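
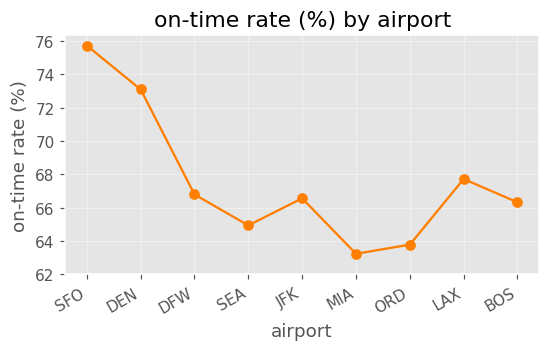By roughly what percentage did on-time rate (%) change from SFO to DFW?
≈ -13.2%

SFO ≈ 76, DFW ≈ 66; (66 − 76) / 76 ≈ -13.2%.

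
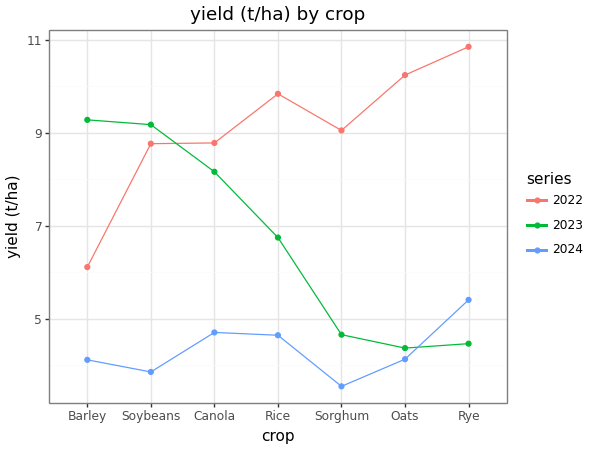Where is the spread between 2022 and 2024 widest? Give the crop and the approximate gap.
Oats: 2022 ≈ 10, 2024 ≈ 4 → gap ≈ 6. Next-largest (Sorghum) is only ≈ 5.

Oats, ≈ 6 t/ha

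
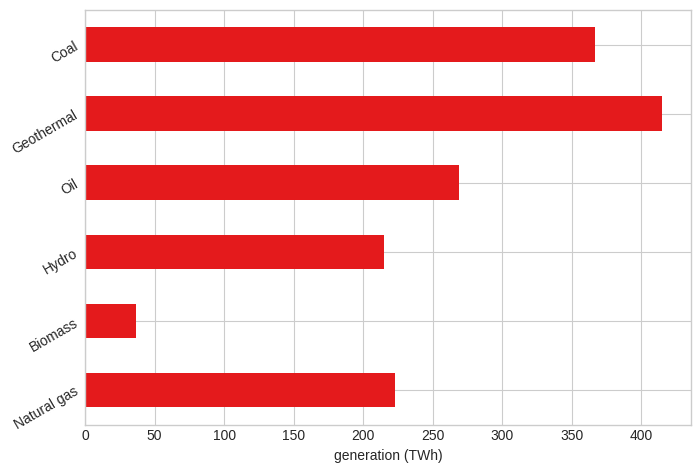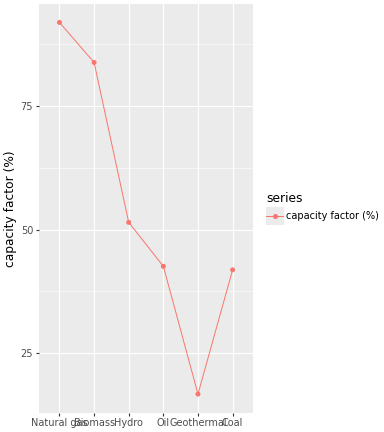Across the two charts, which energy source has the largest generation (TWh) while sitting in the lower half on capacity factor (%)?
Chart 2 median capacity factor (%) ≈ 50; below-median energy sources: Oil, Geothermal, Coal. Among those, Geothermal has the highest generation (TWh) (≈ 400).

Geothermal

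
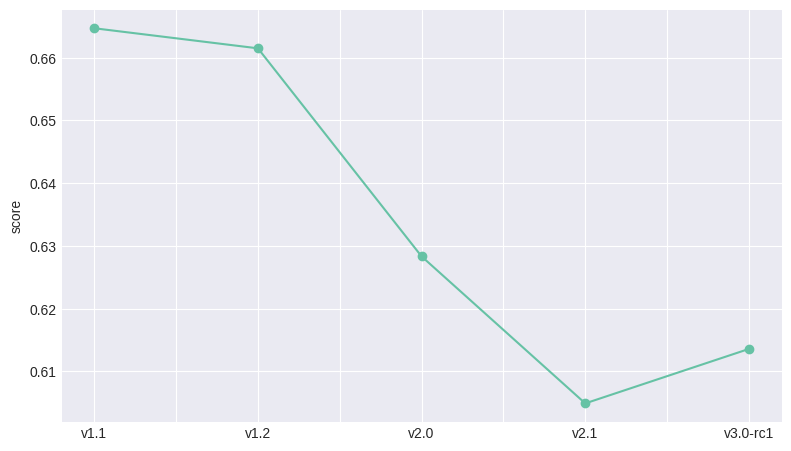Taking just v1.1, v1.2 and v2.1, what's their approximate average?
≈ 0.64

(0.66 + 0.66 + 0.60) / 3 ≈ 0.64.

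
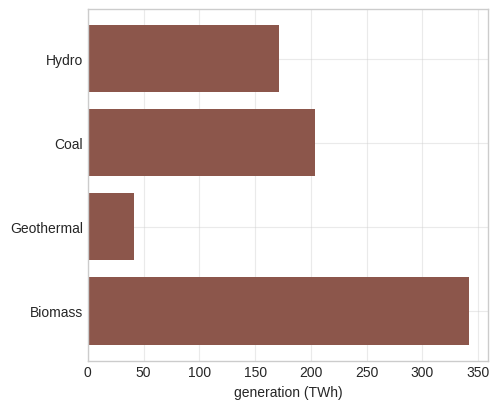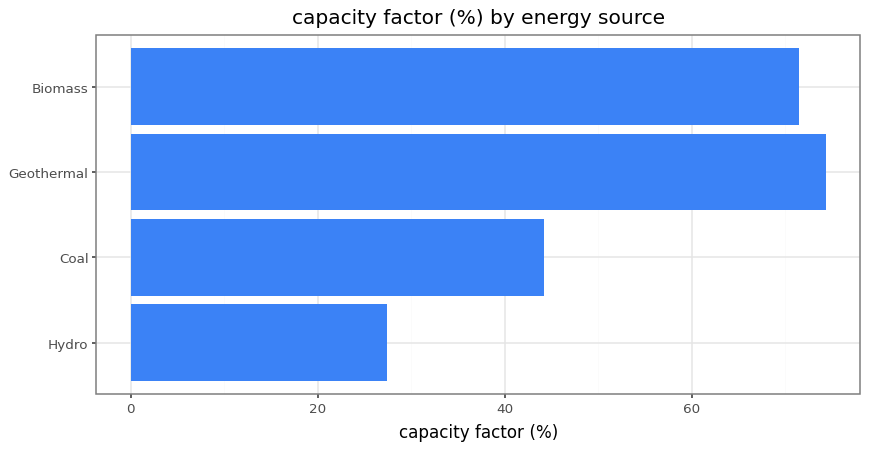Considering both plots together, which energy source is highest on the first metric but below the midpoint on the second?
Coal

Chart 2 median capacity factor (%) ≈ 60; below-median energy sources: Hydro, Coal. Among those, Coal has the highest generation (TWh) (≈ 200).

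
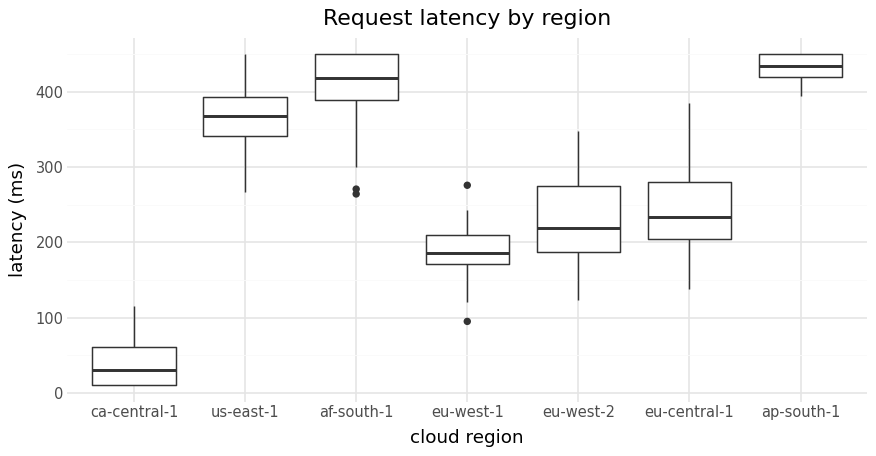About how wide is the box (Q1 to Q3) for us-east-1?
Q3 ≈ 400, Q1 ≈ 350; IQR ≈ 50.

≈ 50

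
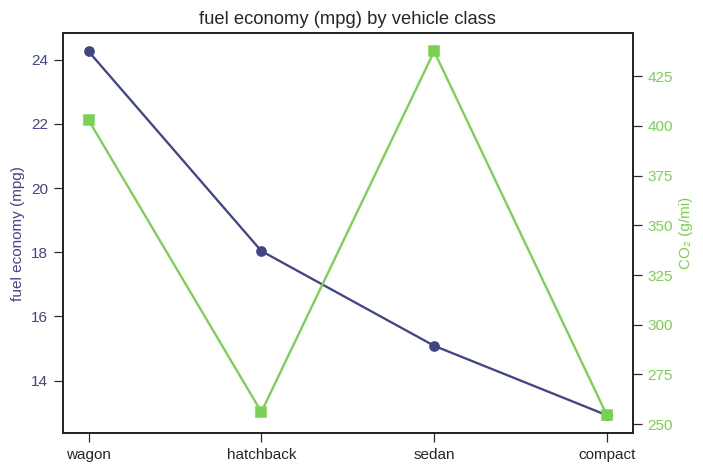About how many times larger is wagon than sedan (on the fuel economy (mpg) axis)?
≈ 1.6×

wagon ≈ 24, sedan ≈ 15; 24/15 ≈ 1.6.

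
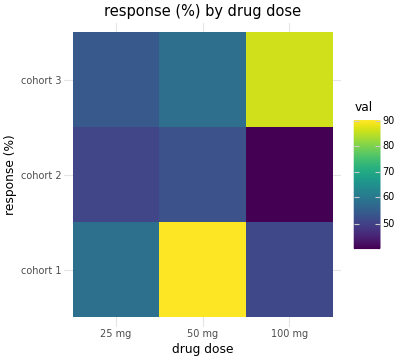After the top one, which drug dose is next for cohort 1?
Top 3 for cohort 1: 50 mg ≈ 90, 25 mg ≈ 60, 100 mg ≈ 50.

25 mg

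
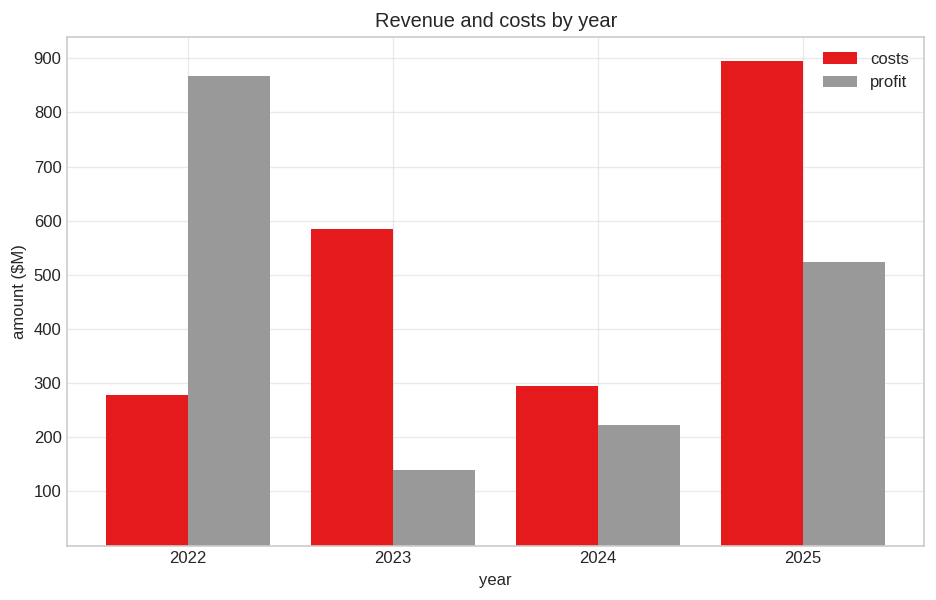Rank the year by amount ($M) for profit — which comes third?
2024

Top 4 for profit: 2022 ≈ 900, 2025 ≈ 500, 2024 ≈ 200, 2023 ≈ 100.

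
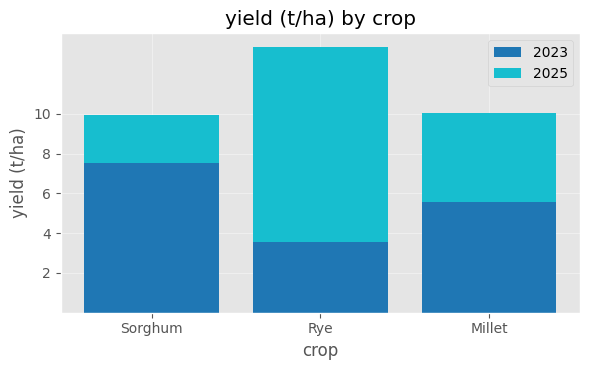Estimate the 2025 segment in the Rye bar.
≈ 10

2025 top ≈ 14, bottom ≈ 4; segment ≈ 10.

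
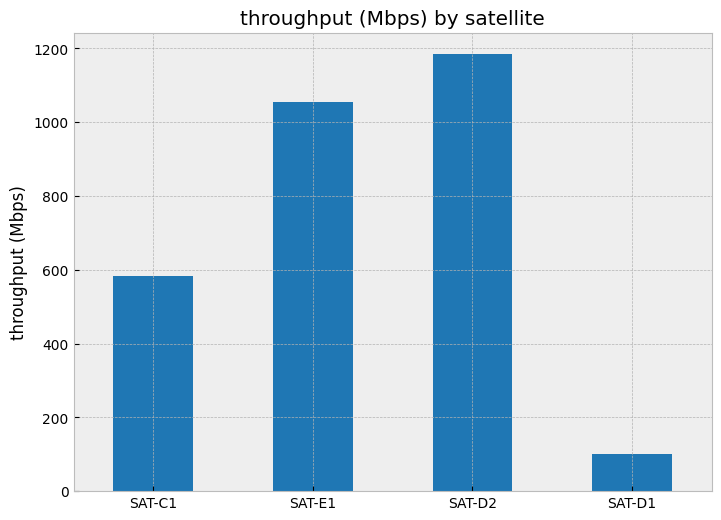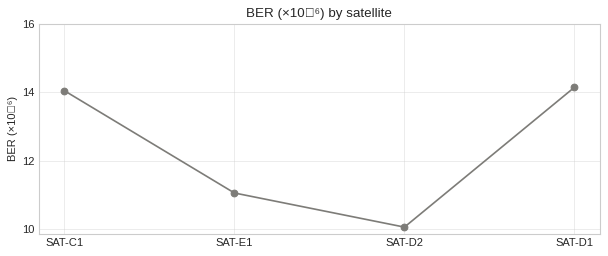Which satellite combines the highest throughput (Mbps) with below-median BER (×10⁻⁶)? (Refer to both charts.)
Chart 2 median BER (×10⁻⁶) ≈ 12; below-median satellites: SAT-E1, SAT-D2. Among those, SAT-D2 has the highest throughput (Mbps) (≈ 1200).

SAT-D2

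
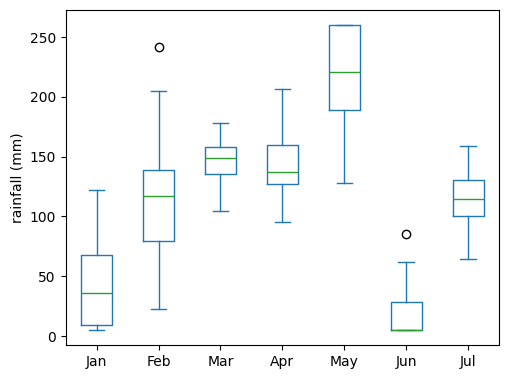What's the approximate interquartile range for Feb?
≈ 60

Q3 ≈ 140, Q1 ≈ 80; IQR ≈ 60.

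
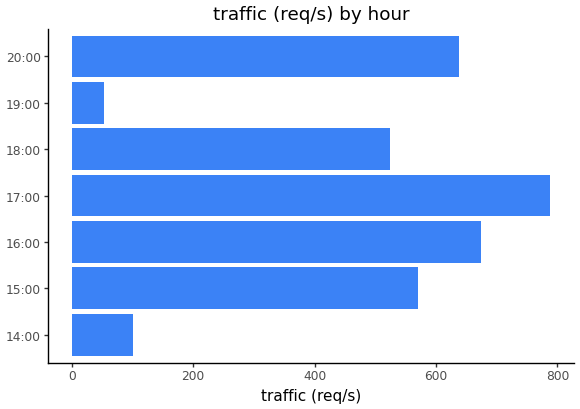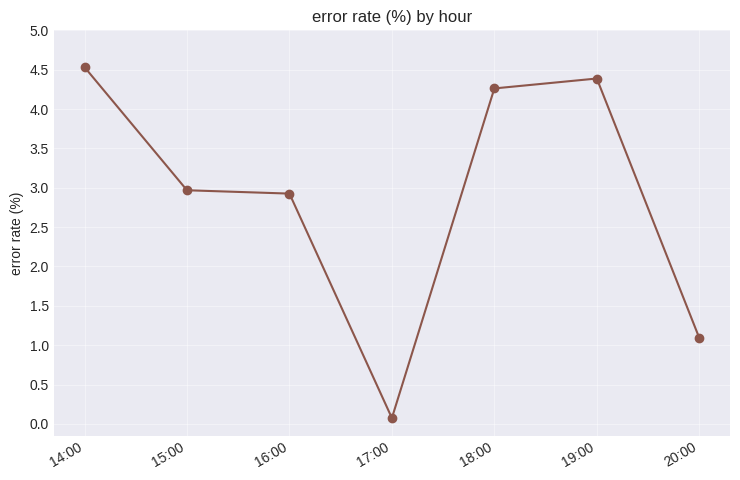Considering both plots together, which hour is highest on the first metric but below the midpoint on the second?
17:00

Chart 2 median error rate (%) ≈ 3; below-median hours: 16:00, 17:00, 20:00. Among those, 17:00 has the highest traffic (req/s) (≈ 800).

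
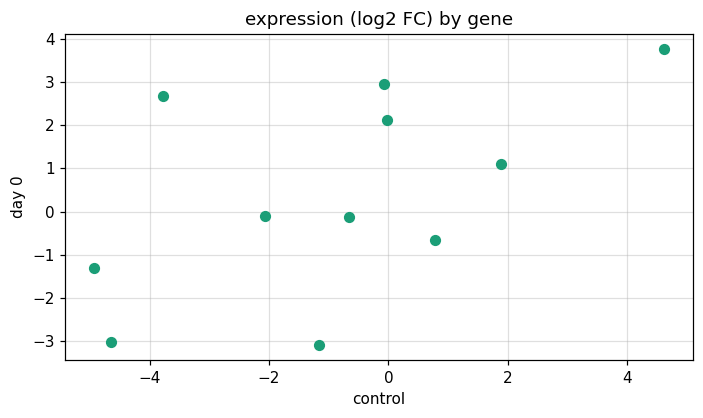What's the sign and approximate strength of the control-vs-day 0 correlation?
positive, moderate

Points are positively correlated; moderate (|r| ≈ 0.5).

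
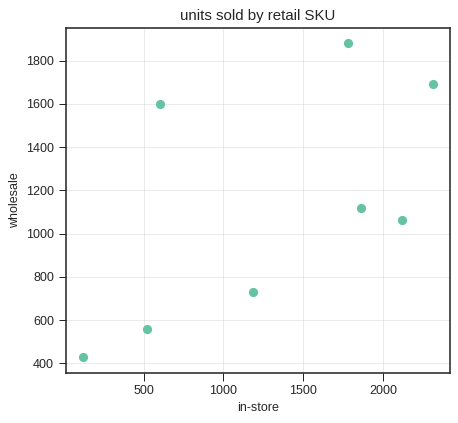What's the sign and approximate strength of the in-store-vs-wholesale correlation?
positive, moderate

Points are positively correlated; moderate (|r| ≈ 0.6).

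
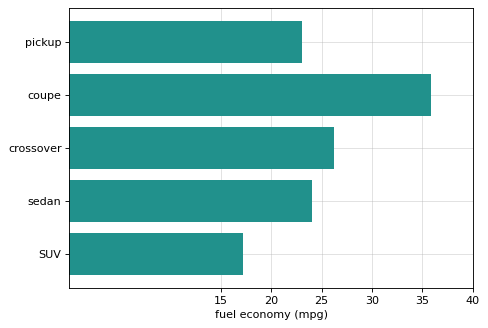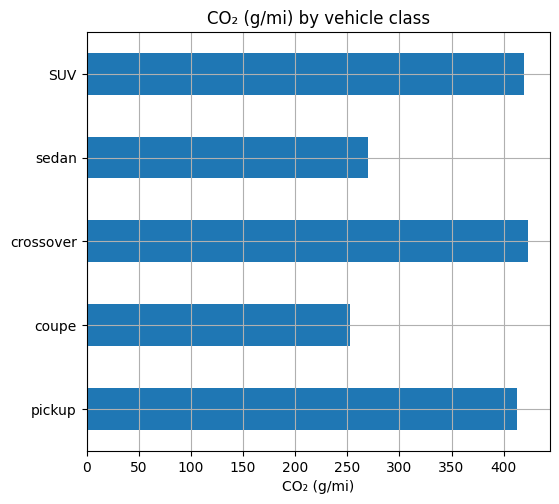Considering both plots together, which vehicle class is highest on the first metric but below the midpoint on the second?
Chart 2 median CO₂ (g/mi) ≈ 400; below-median vehicle classes: coupe, sedan. Among those, coupe has the highest fuel economy (mpg) (≈ 35).

coupe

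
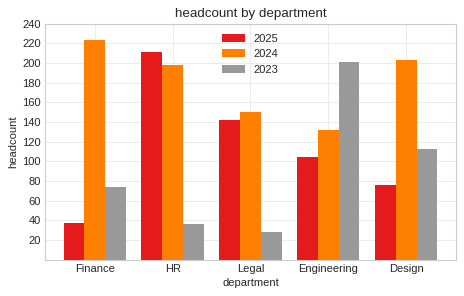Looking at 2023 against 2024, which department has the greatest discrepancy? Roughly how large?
HR: 2023 ≈ 40, 2024 ≈ 200 → gap ≈ 160. Next-largest (Finance) is only ≈ 140.

HR, ≈ 160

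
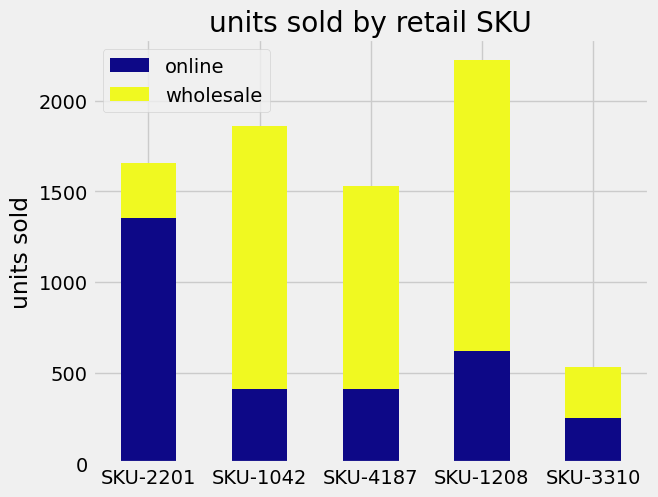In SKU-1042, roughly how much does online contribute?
online top ≈ 400, bottom ≈ 0; segment ≈ 400.

≈ 400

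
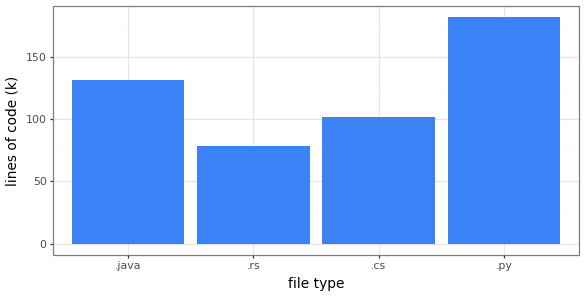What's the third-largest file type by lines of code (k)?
Top 4: .py ≈ 180, .java ≈ 140, .cs ≈ 100, .rs ≈ 80.

.cs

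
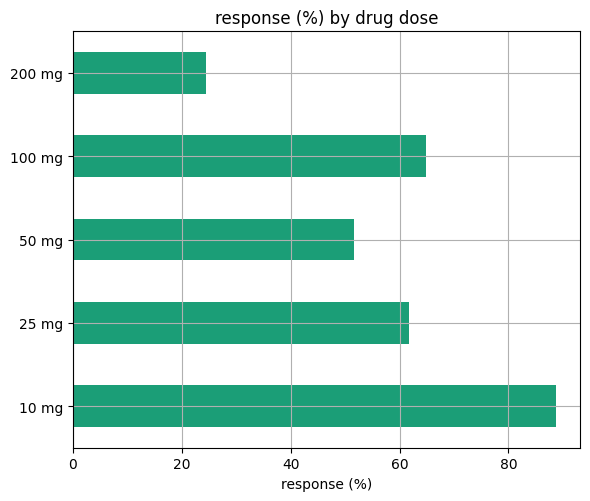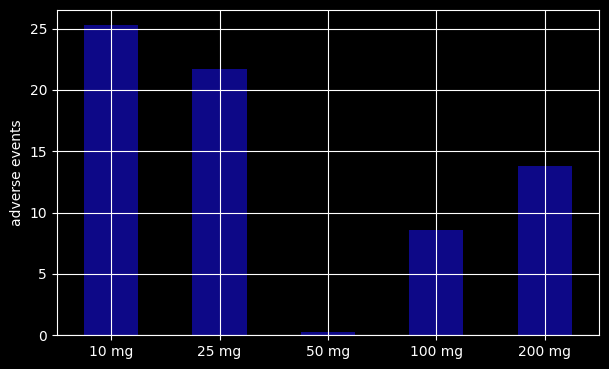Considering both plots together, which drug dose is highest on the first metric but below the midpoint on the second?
Chart 2 median adverse events ≈ 15; below-median drug doses: 50 mg, 100 mg. Among those, 100 mg has the highest response (%) (≈ 60).

100 mg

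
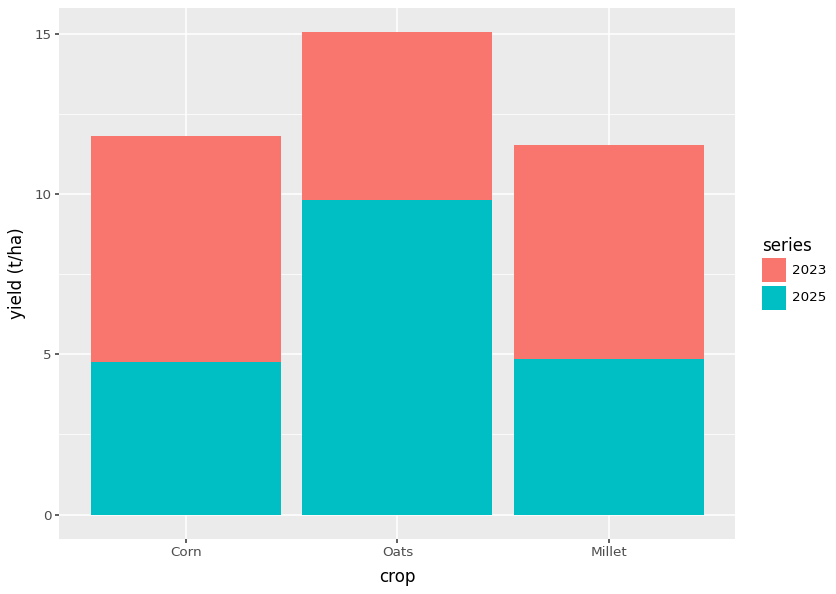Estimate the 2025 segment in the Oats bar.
≈ 10

2025 top ≈ 10, bottom ≈ 0; segment ≈ 10.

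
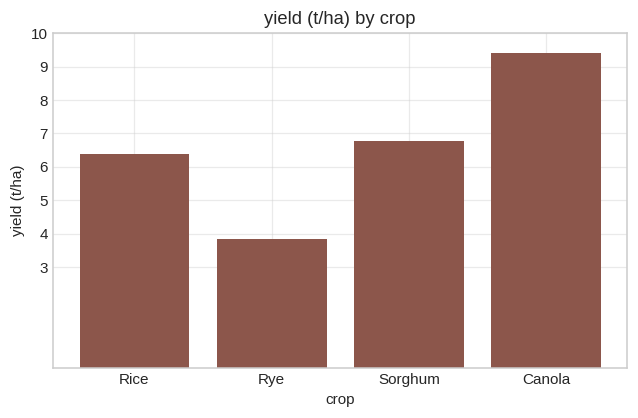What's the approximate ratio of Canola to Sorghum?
Canola ≈ 9, Sorghum ≈ 7; 9/7 ≈ 1.29.

≈ 1.29×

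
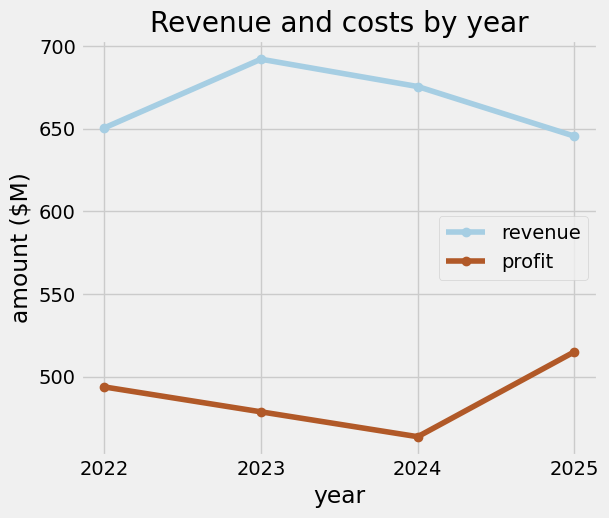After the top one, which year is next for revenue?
Top 3 for revenue: 2023 ≈ 700, 2024 ≈ 680, 2022 ≈ 660.

2024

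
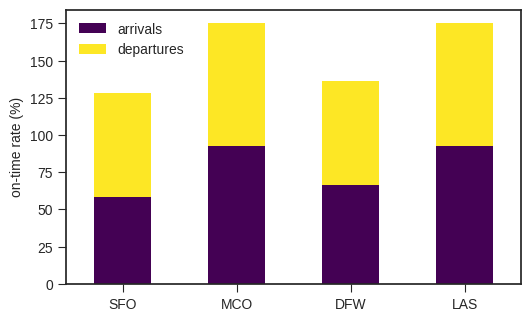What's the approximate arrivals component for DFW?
≈ 60

arrivals top ≈ 60, bottom ≈ 0; segment ≈ 60.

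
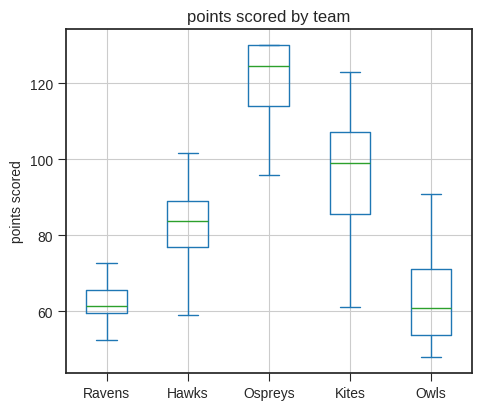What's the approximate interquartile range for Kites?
Q3 ≈ 110, Q1 ≈ 90; IQR ≈ 20.

≈ 20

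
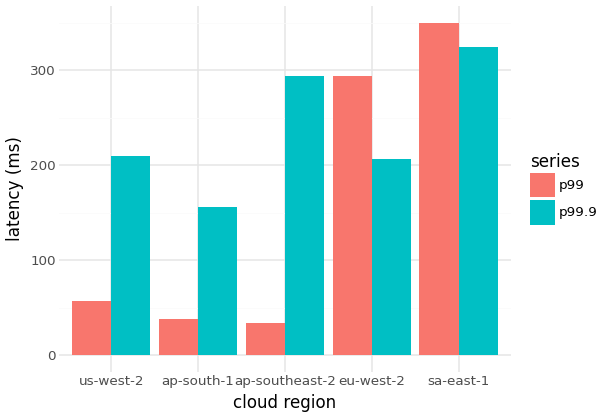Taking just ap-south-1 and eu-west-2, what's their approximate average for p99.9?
≈ 175

(150 + 200) / 2 ≈ 175.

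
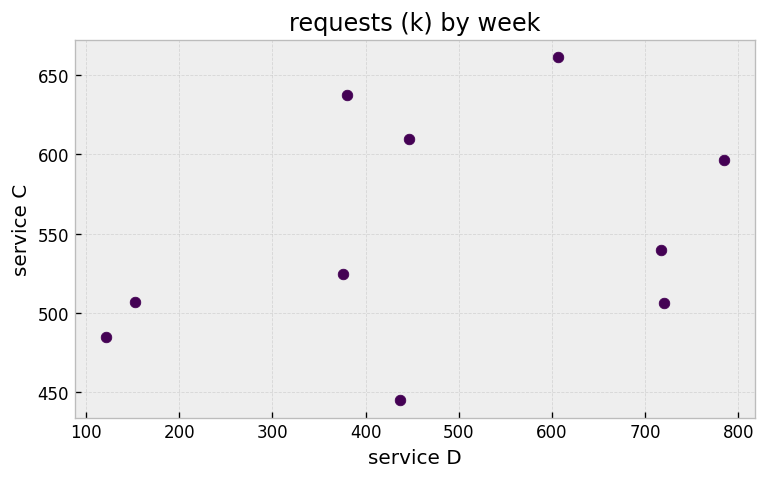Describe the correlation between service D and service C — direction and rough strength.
Points are positively correlated; weak (|r| ≈ 0.3).

positive, weak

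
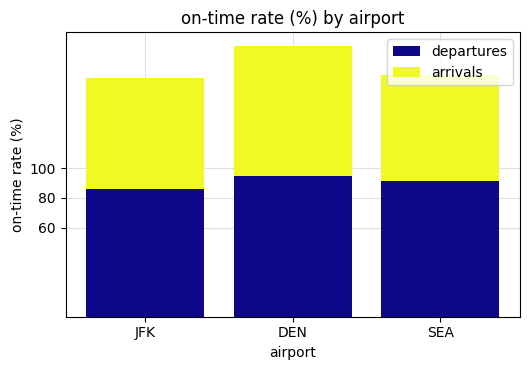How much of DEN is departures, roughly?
≈ 100

departures top ≈ 100, bottom ≈ 0; segment ≈ 100.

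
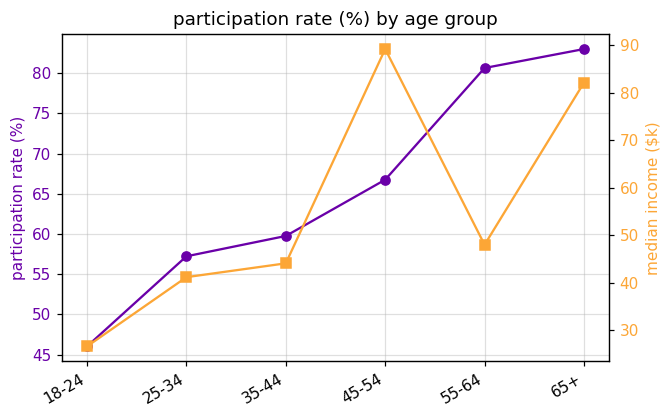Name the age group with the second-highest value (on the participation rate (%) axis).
55-64

Top 3 (on the participation rate (%) axis): 65+ ≈ 85, 55-64 ≈ 80, 45-54 ≈ 65.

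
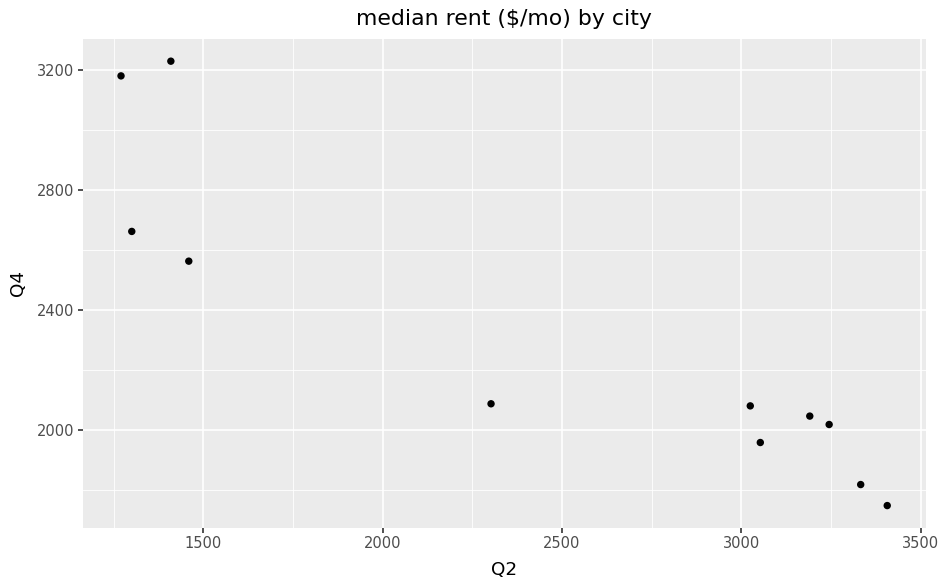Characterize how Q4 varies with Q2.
negative, strong

Points are negatively correlated; strong (|r| ≈ 0.9).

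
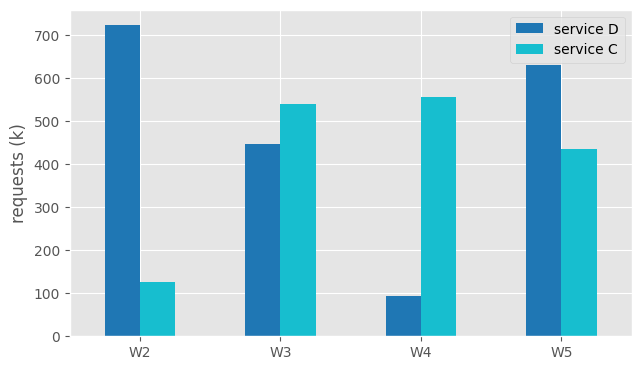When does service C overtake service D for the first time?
W2: service C ≈ 100 vs service D ≈ 700 (not yet); W3: service C ≈ 500 vs service D ≈ 400 (first crossover).

W3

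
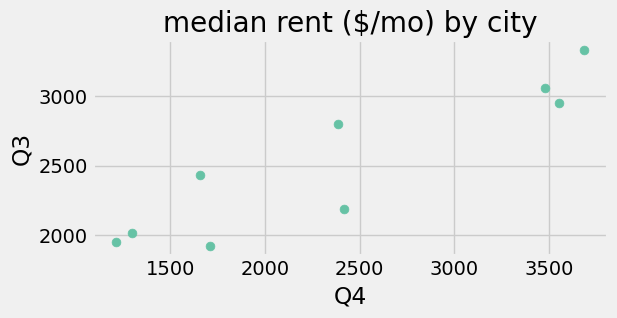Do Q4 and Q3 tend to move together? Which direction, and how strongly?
Points are positively correlated; strong (|r| ≈ 0.9).

positive, strong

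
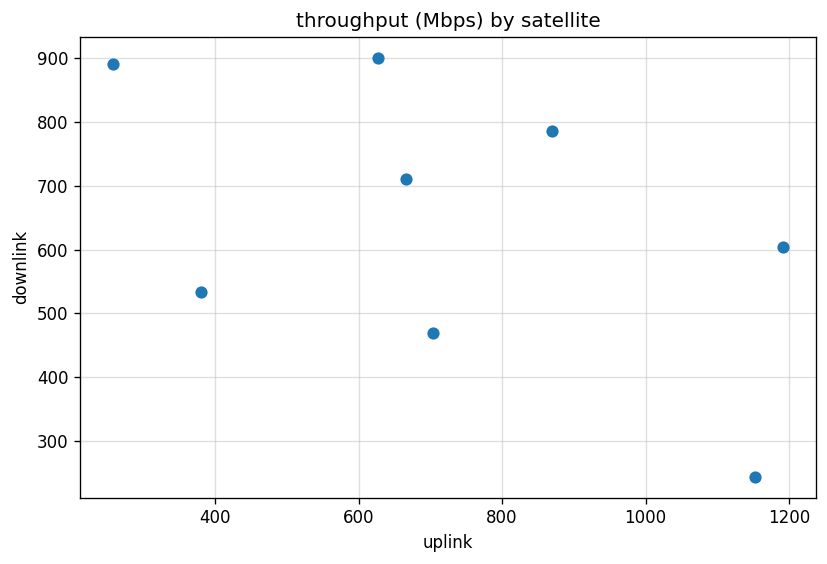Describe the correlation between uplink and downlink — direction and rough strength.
negative, moderate

Points are negatively correlated; moderate (|r| ≈ 0.5).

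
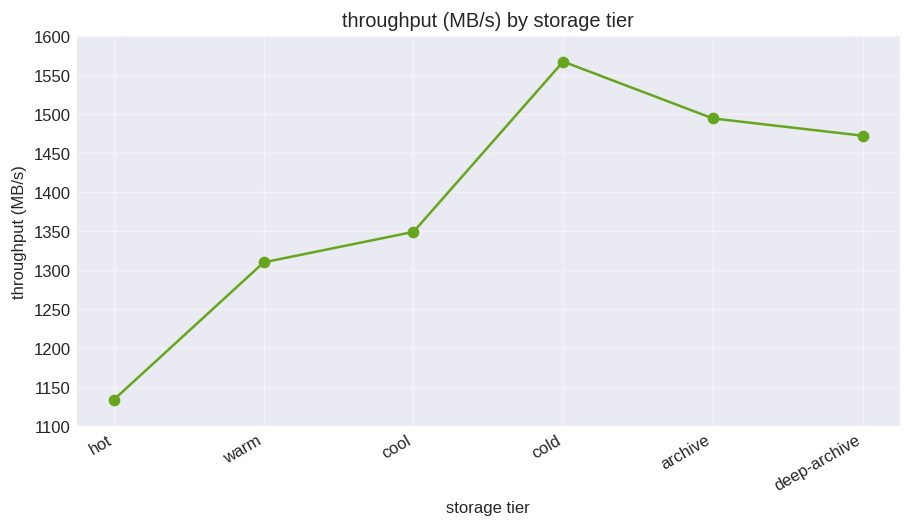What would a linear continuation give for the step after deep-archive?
Last three: 1550, 1500, 1450 → slope ≈ -50/step → next ≈ 1400.

≈ 1400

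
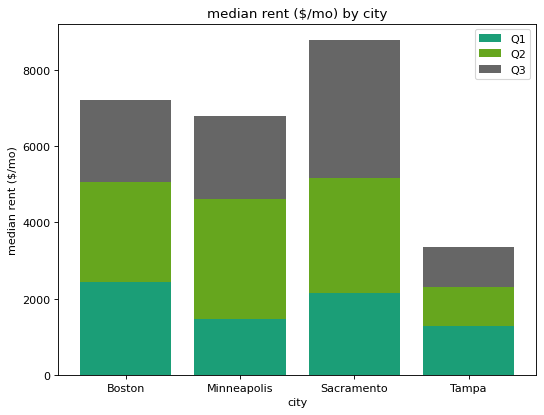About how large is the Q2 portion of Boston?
≈ 3000

Q2 top ≈ 5000, bottom ≈ 2000; segment ≈ 3000.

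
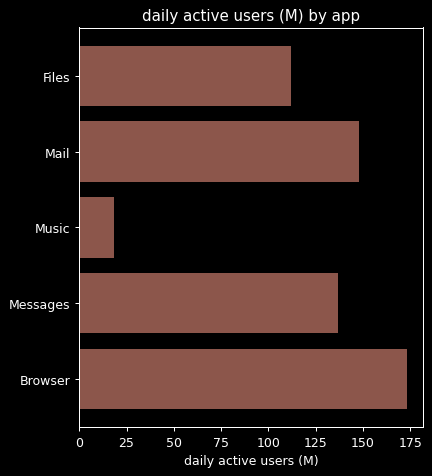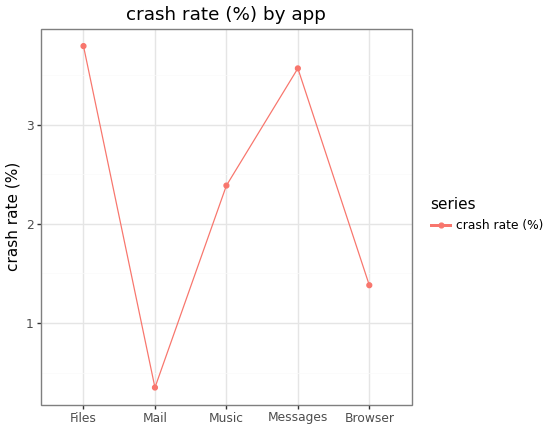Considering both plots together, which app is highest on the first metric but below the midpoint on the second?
Chart 2 median crash rate (%) ≈ 2.5; below-median apps: Mail, Browser. Among those, Browser has the highest daily active users (M) (≈ 180).

Browser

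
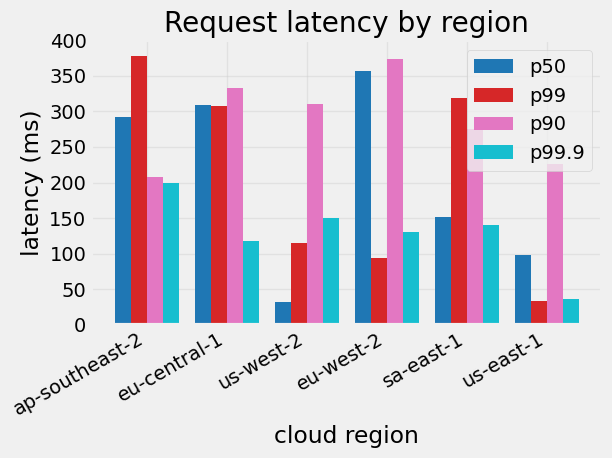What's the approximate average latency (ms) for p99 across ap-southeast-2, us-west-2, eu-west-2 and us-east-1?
≈ 162

(400 + 100 + 100 + 50) / 4 ≈ 162.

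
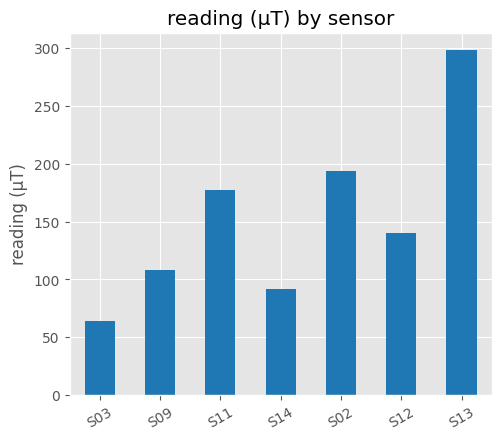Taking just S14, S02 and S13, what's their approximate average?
≈ 200

(100 + 200 + 300) / 3 ≈ 200.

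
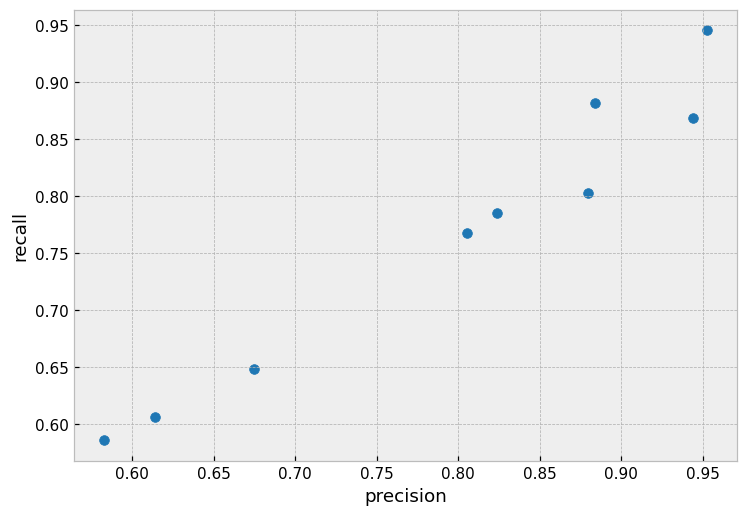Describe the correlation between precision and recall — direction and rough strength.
positive, strong

Points are positively correlated; strong (|r| ≈ 1.0).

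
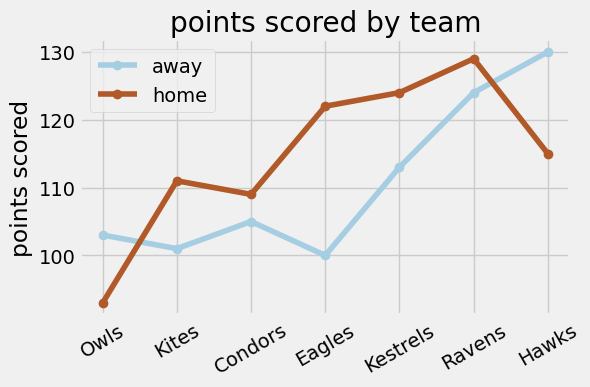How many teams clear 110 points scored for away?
Above 110: Kestrels, Ravens, Hawks.

3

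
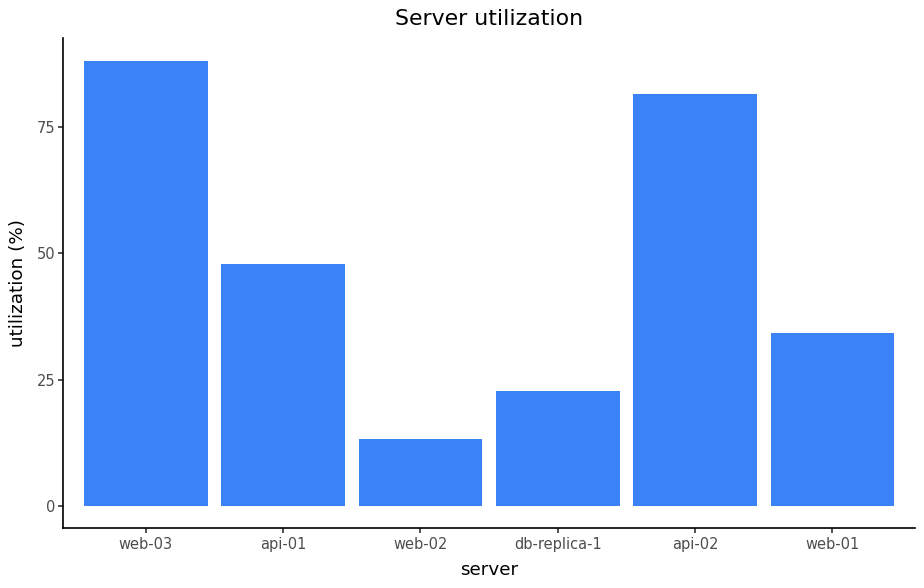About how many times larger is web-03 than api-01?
≈ 1.8×

web-03 ≈ 90, api-01 ≈ 50; 90/50 ≈ 1.8.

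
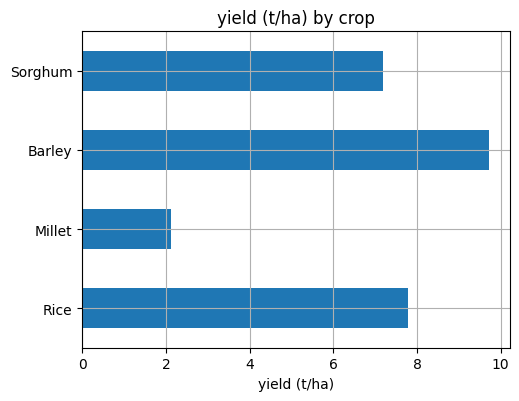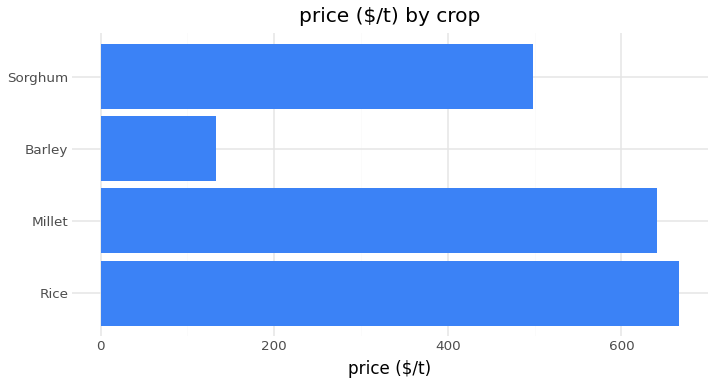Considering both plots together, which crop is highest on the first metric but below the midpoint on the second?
Chart 2 median price ($/t) ≈ 600; below-median crops: Barley, Sorghum. Among those, Barley has the highest yield (t/ha) (≈ 10).

Barley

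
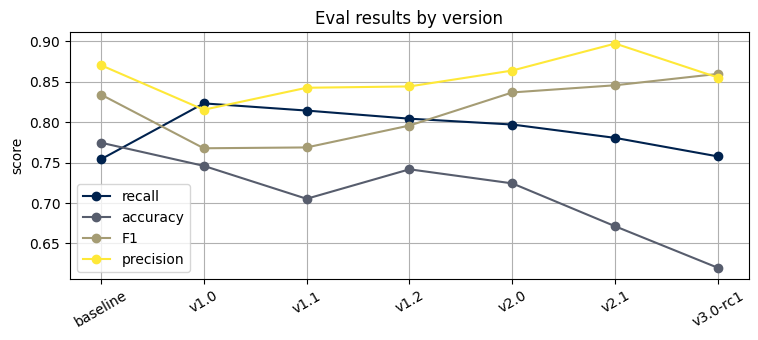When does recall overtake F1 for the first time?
baseline: recall ≈ 0.75 vs F1 ≈ 0.85 (not yet); v1.0: recall ≈ 0.80 vs F1 ≈ 0.75 (first crossover).

v1.0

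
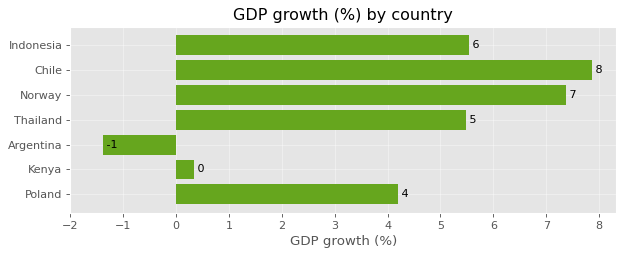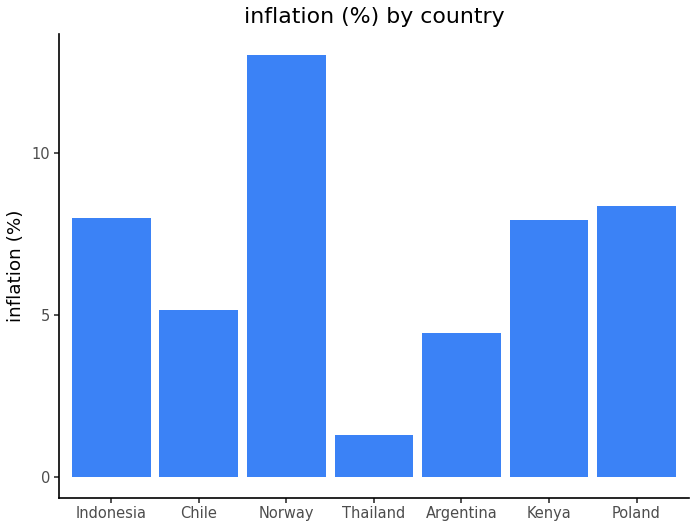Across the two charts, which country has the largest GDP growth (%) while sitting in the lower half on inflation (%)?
Chile

Chart 2 median inflation (%) ≈ 8; below-median countries: Chile, Thailand, Argentina. Among those, Chile has the highest GDP growth (%) (≈ 8).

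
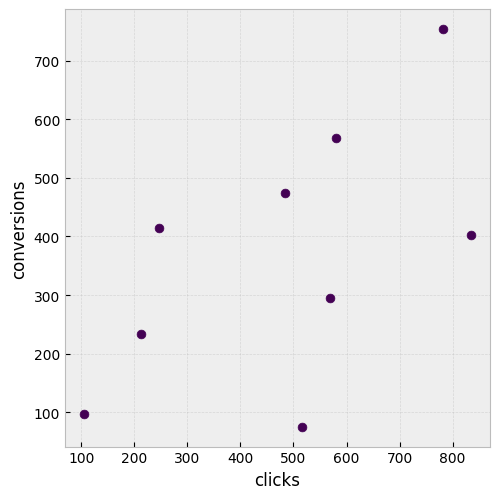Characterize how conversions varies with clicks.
positive, moderate

Points are positively correlated; moderate (|r| ≈ 0.6).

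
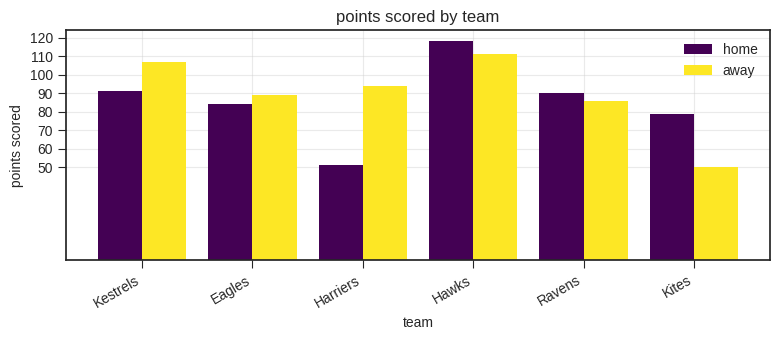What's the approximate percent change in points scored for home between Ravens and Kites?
≈ -11.1%

Ravens ≈ 90, Kites ≈ 80; (80 − 90) / 90 ≈ -11.1%.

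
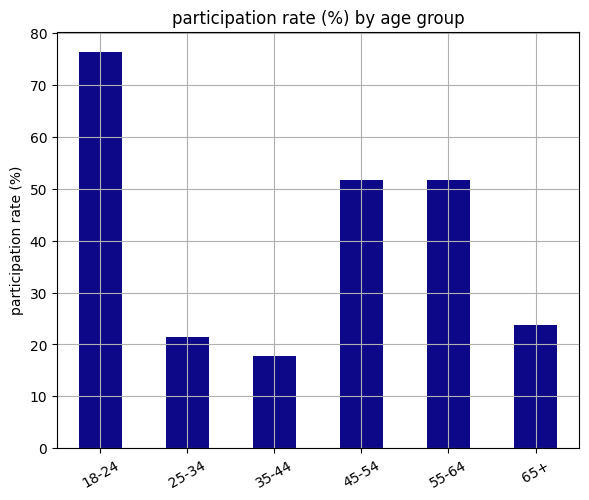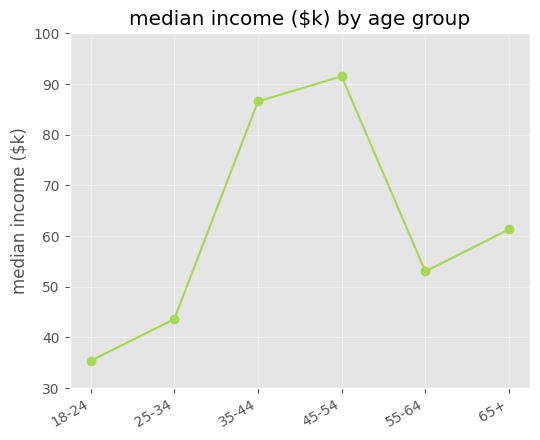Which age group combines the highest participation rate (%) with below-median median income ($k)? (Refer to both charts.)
18-24

Chart 2 median median income ($k) ≈ 60; below-median age groups: 18-24, 25-34, 55-64. Among those, 18-24 has the highest participation rate (%) (≈ 80).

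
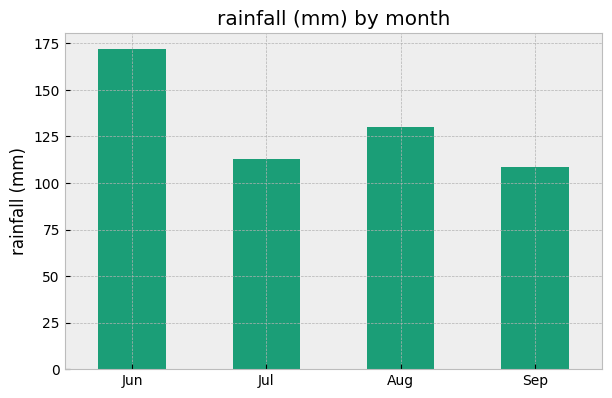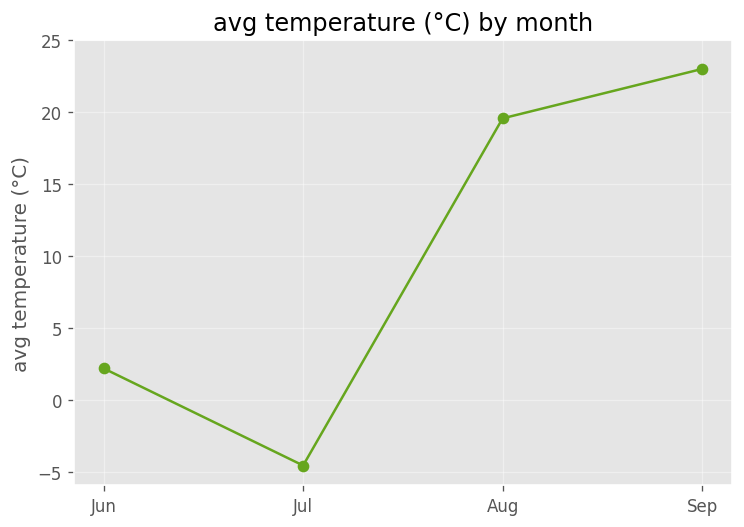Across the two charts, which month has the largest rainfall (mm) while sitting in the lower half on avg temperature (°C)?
Jun

Chart 2 median avg temperature (°C) ≈ 10; below-median months: Jun, Jul. Among those, Jun has the highest rainfall (mm) (≈ 180).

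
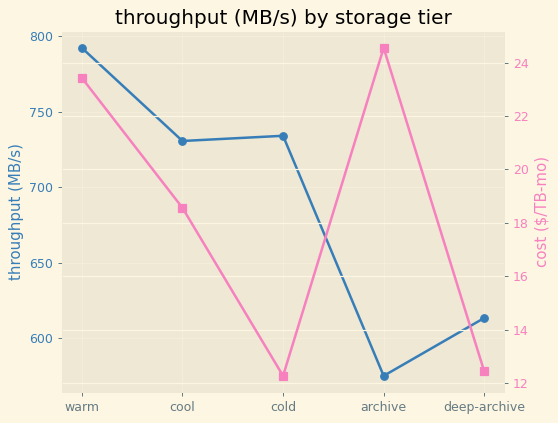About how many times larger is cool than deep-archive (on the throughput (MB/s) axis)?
≈ 1.19×

cool ≈ 740, deep-archive ≈ 620; 740/620 ≈ 1.19.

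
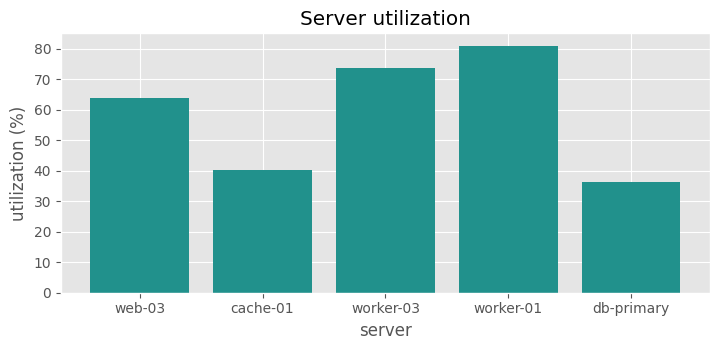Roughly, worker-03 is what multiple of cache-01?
worker-03 ≈ 70, cache-01 ≈ 40; 70/40 ≈ 1.75.

≈ 1.75×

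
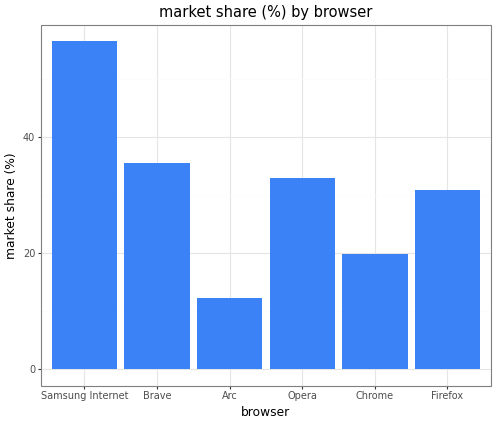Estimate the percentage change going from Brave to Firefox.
Brave ≈ 35, Firefox ≈ 30; (30 − 35) / 35 ≈ -14.3%.

≈ -14.3%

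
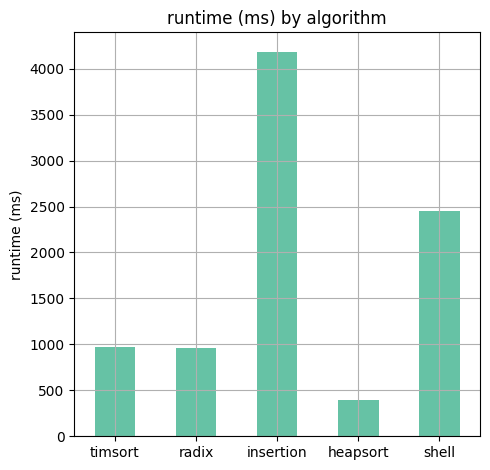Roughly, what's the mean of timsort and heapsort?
≈ 750

(1000 + 500) / 2 ≈ 750.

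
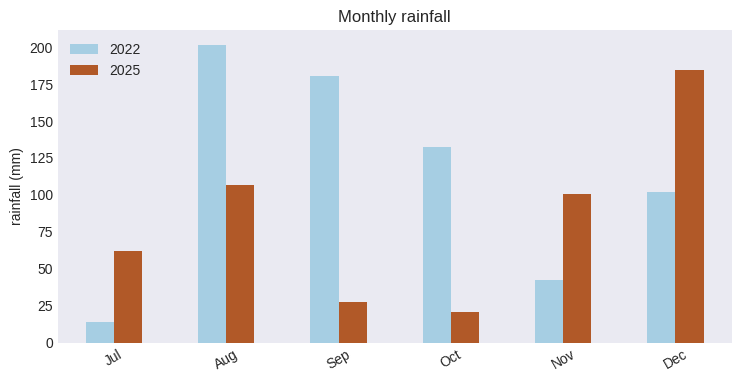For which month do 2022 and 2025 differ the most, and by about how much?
Sep: 2022 ≈ 180, 2025 ≈ 20 → gap ≈ 160. Next-largest (Oct) is only ≈ 120.

Sep, ≈ 160 mm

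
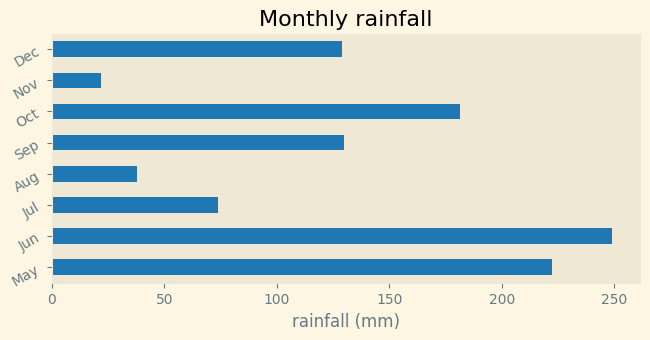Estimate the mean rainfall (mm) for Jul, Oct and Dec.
≈ 125

(75 + 175 + 125) / 3 ≈ 125.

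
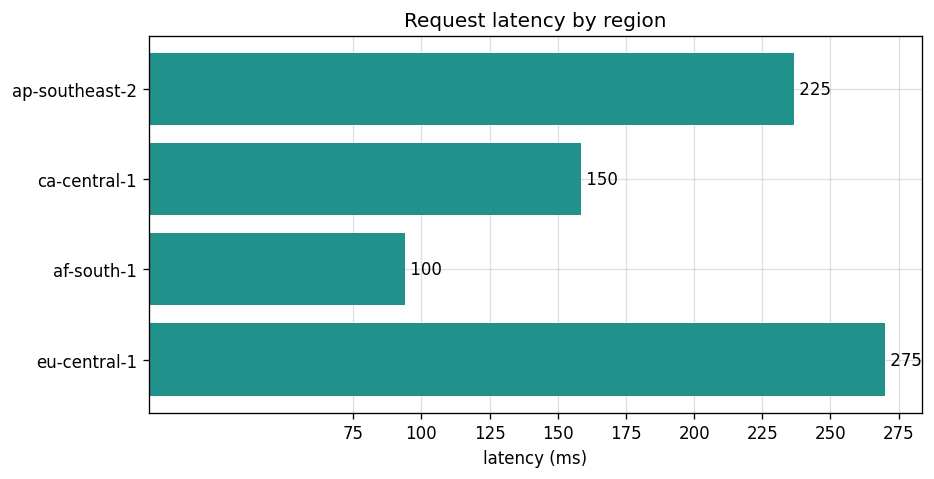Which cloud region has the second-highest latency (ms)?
ap-southeast-2

Top 3: eu-central-1 ≈ 275, ap-southeast-2 ≈ 225, ca-central-1 ≈ 150.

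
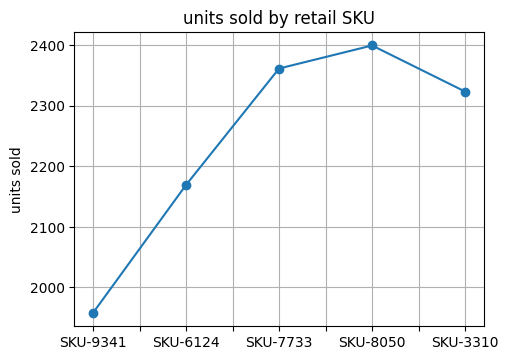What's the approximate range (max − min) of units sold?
≈ 450

Max SKU-8050 ≈ 2400, min SKU-9341 ≈ 1950; range ≈ 450.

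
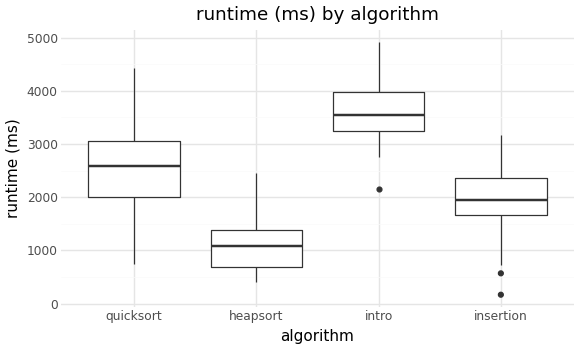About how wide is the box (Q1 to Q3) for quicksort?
Q3 ≈ 3000, Q1 ≈ 2000; IQR ≈ 1000.

≈ 1000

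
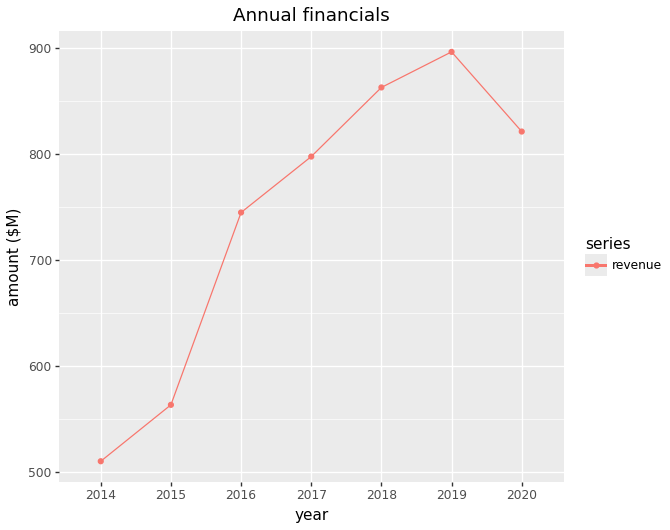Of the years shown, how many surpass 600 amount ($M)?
5

Above 600: 2016, 2017, 2018, 2019, 2020.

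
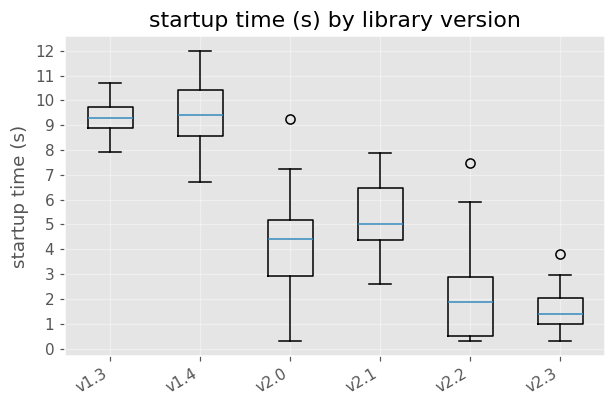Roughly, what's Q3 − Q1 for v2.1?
Q3 ≈ 6, Q1 ≈ 4; IQR ≈ 2.

≈ 2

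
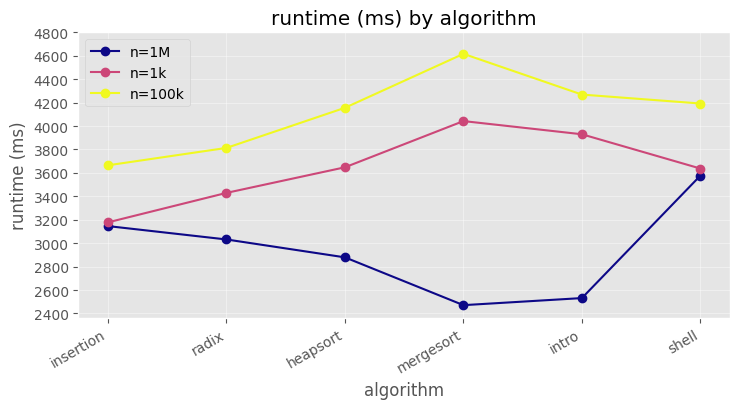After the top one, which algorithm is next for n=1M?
insertion

Top 3 for n=1M: shell ≈ 3600, insertion ≈ 3200, radix ≈ 3000.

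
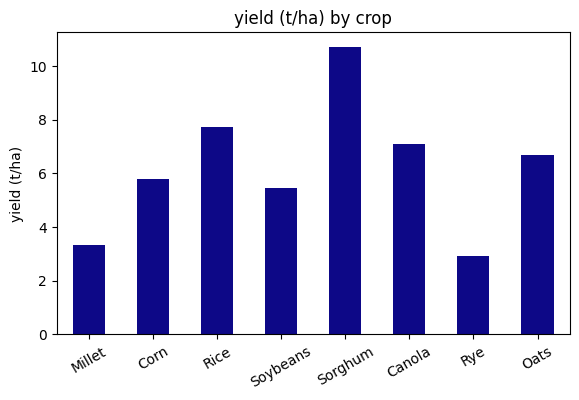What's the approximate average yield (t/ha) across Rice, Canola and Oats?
(8 + 7 + 7) / 3 ≈ 7.

≈ 7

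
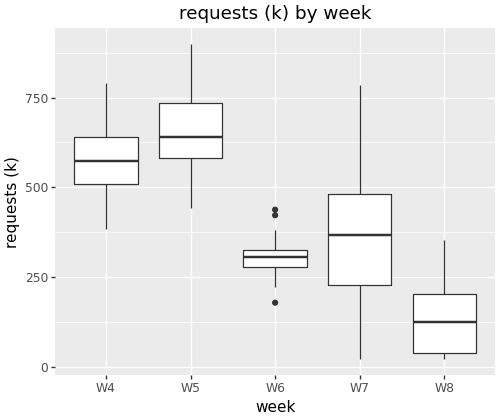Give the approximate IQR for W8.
≈ 150

Q3 ≈ 200, Q1 ≈ 50; IQR ≈ 150.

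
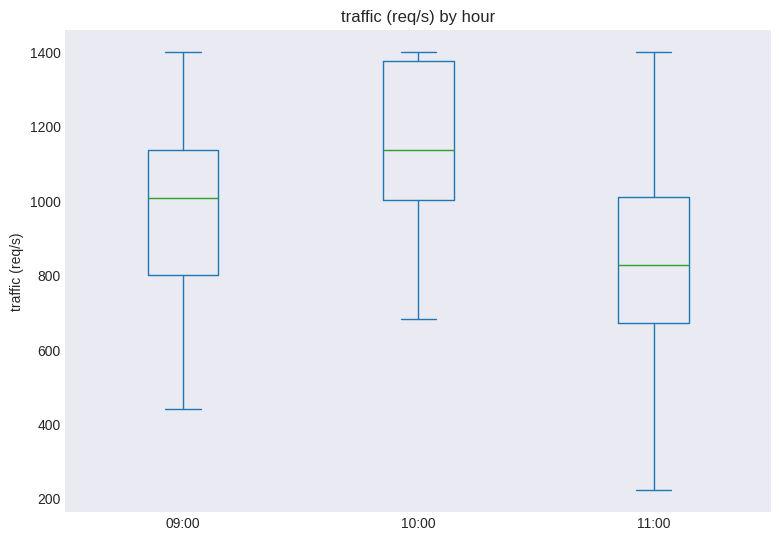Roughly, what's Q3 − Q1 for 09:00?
≈ 325

Q3 ≈ 1125, Q1 ≈ 800; IQR ≈ 325.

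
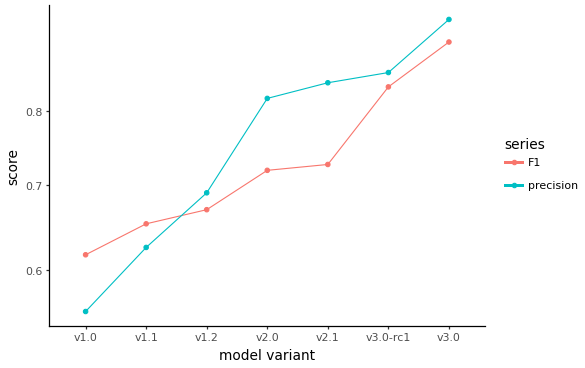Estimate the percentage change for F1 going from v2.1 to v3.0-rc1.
v2.1 ≈ 0.75, v3.0-rc1 ≈ 0.85; (0.85 − 0.75) / 0.75 ≈ +13.3%.

≈ +13.3%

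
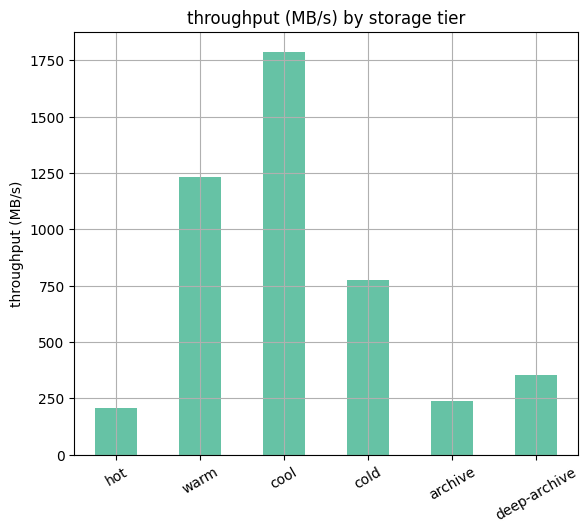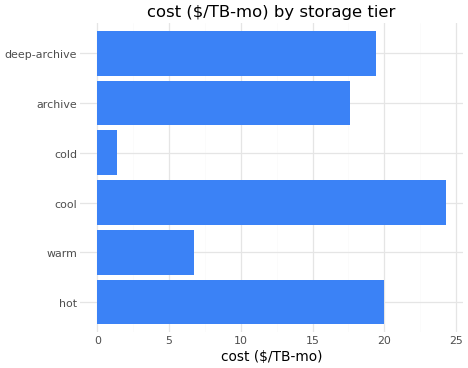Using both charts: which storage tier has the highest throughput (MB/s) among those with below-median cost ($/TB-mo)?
Chart 2 median cost ($/TB-mo) ≈ 20; below-median storage tiers: warm, cold, archive. Among those, warm has the highest throughput (MB/s) (≈ 1200).

warm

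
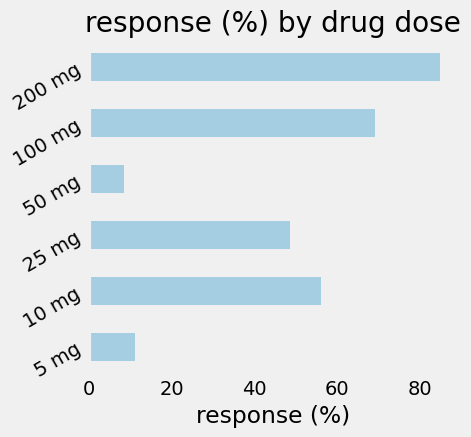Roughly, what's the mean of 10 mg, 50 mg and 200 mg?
≈ 53

(60 + 10 + 90) / 3 ≈ 53.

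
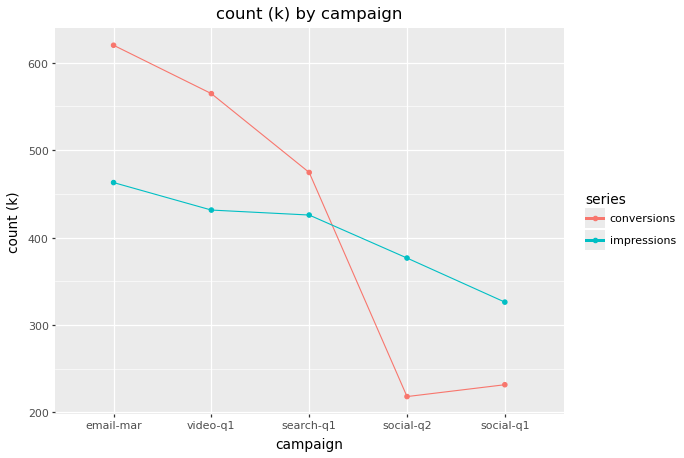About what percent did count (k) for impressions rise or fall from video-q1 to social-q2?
video-q1 ≈ 450, social-q2 ≈ 400; (400 − 450) / 450 ≈ -11.1%.

≈ -11.1%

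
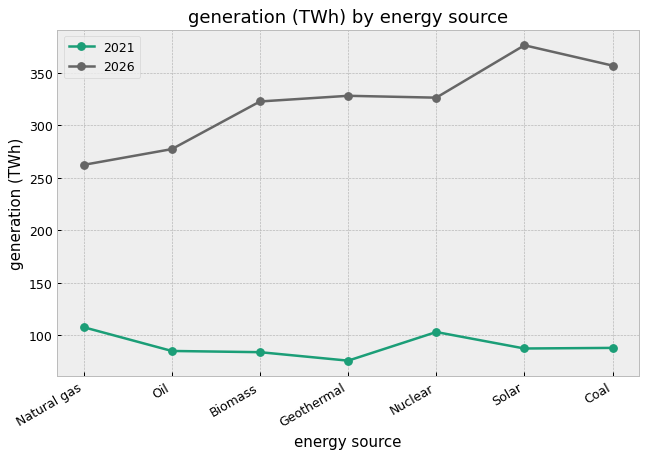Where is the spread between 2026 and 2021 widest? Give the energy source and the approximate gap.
Solar, ≈ 300 TWh

Solar: 2026 ≈ 400, 2021 ≈ 100 → gap ≈ 300. Next-largest (Coal) is only ≈ 250.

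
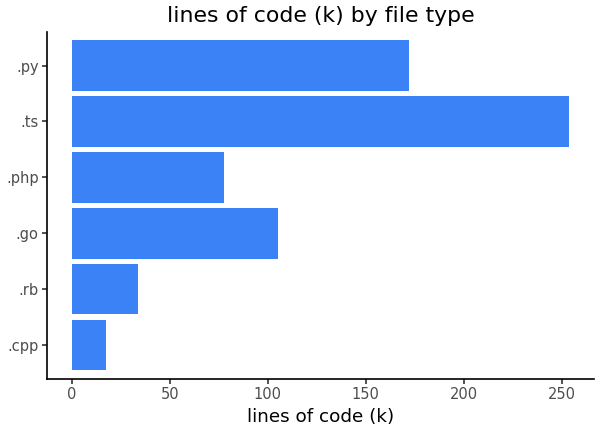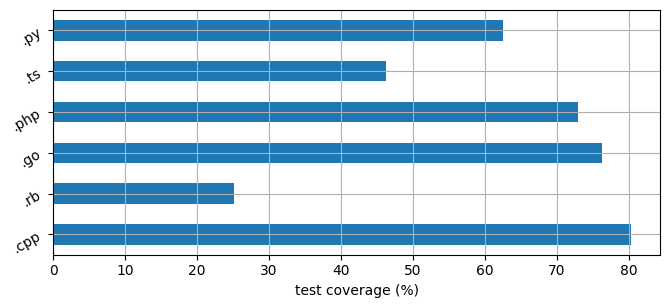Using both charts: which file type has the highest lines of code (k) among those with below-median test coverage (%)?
.ts

Chart 2 median test coverage (%) ≈ 70; below-median file types: .rb, .ts, .py. Among those, .ts has the highest lines of code (k) (≈ 250).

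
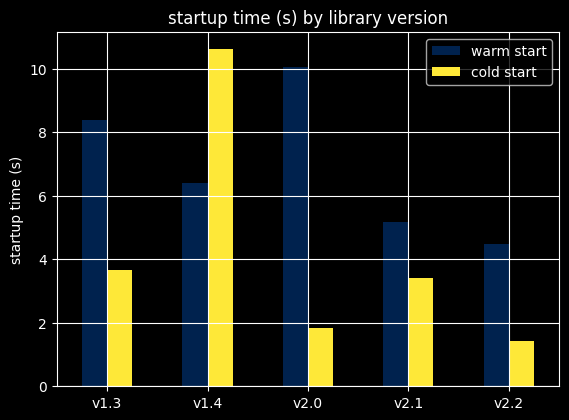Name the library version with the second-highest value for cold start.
Top 3 for cold start: v1.4 ≈ 11, v1.3 ≈ 4, v2.1 ≈ 3.

v1.3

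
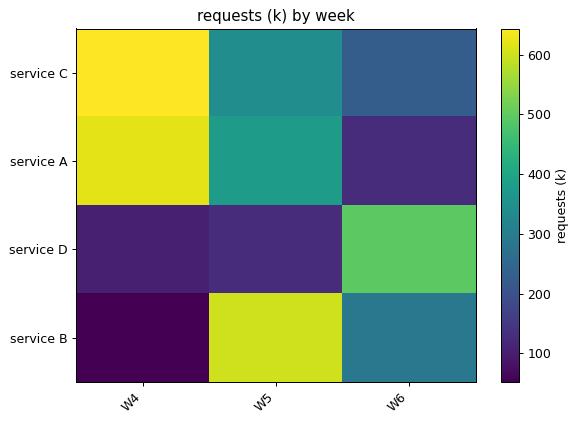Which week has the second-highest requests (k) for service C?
W5

Top 3 for service C: W4 ≈ 650, W5 ≈ 350, W6 ≈ 250.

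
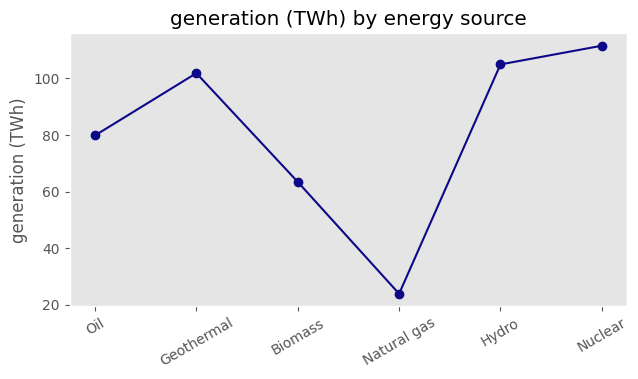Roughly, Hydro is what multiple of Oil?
≈ 1.25×

Hydro ≈ 100, Oil ≈ 80; 100/80 ≈ 1.25.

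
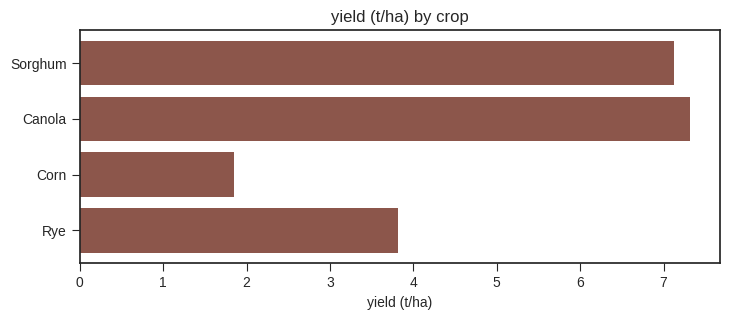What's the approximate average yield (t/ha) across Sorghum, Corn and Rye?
(7 + 2 + 4) / 3 ≈ 4.

≈ 4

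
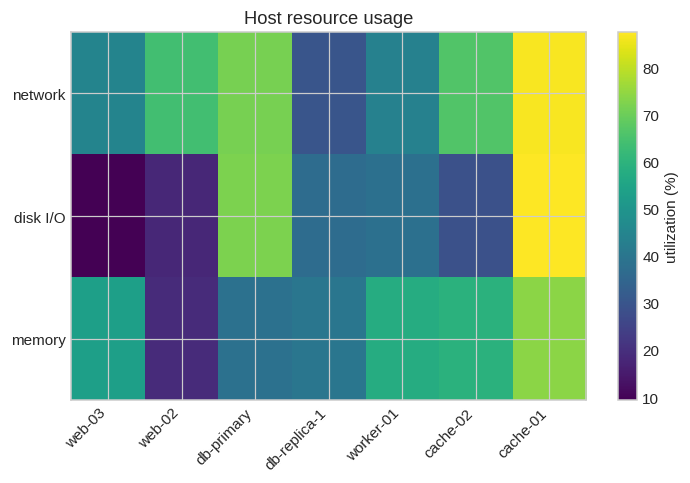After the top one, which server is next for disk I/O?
db-primary

Top 3 for disk I/O: cache-01 ≈ 90, db-primary ≈ 70, worker-01 ≈ 40.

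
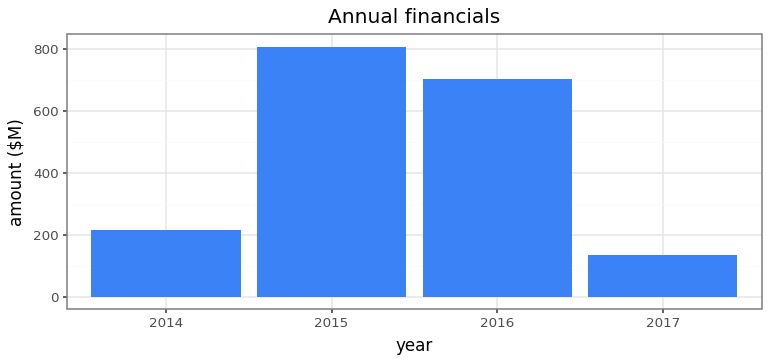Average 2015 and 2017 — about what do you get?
(800 + 100) / 2 ≈ 450.

≈ 450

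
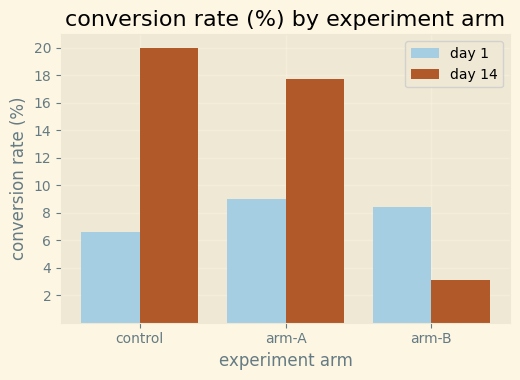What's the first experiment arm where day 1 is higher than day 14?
arm-A: day 1 ≈ 8 vs day 14 ≈ 18 (not yet); arm-B: day 1 ≈ 8 vs day 14 ≈ 4 (first crossover).

arm-B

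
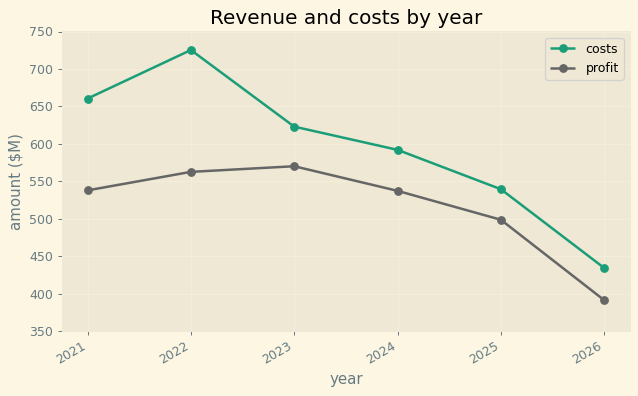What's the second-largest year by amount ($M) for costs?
2021

Top 3 for costs: 2022 ≈ 750, 2021 ≈ 650, 2023 ≈ 600.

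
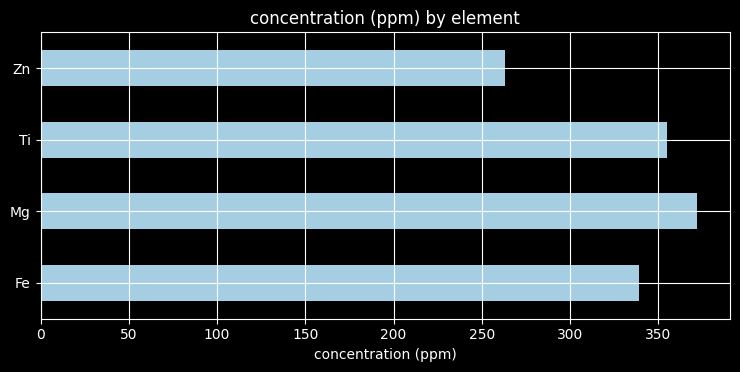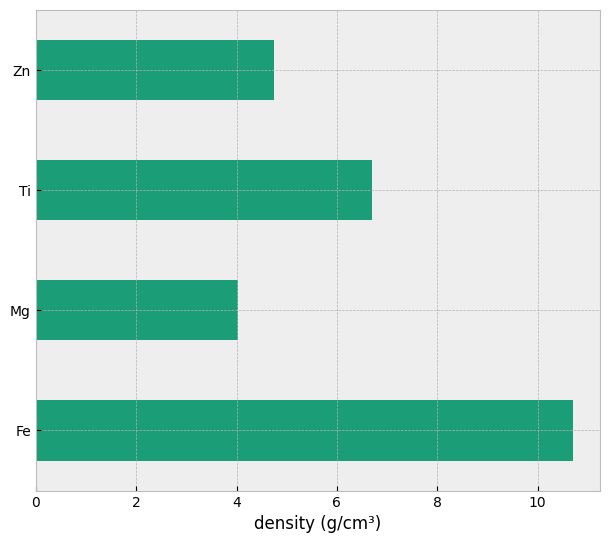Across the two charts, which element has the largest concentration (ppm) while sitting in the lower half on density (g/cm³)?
Chart 2 median density (g/cm³) ≈ 6; below-median elements: Mg, Zn. Among those, Mg has the highest concentration (ppm) (≈ 350).

Mg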